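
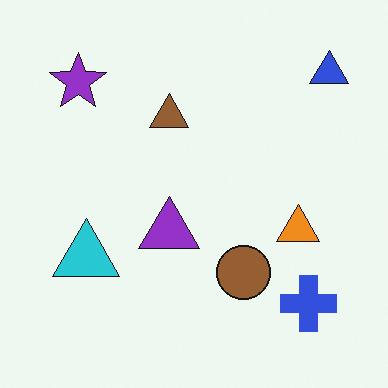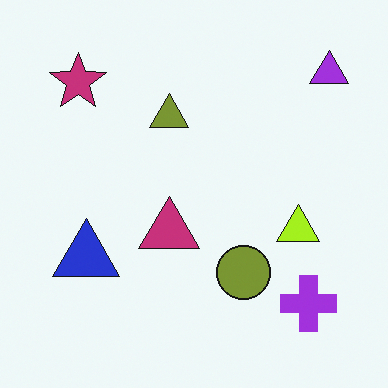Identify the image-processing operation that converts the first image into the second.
This is the original image hue-shifted by a small amount.

Every shape's color has rotated by the same amount around the hue wheel — a uniform hue shift.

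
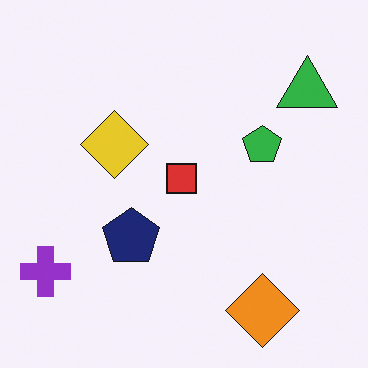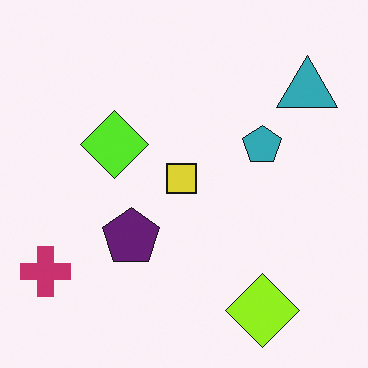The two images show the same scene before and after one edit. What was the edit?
The image was hue-shifted by a small amount.

Every shape's color has rotated by the same amount around the hue wheel — a uniform hue shift.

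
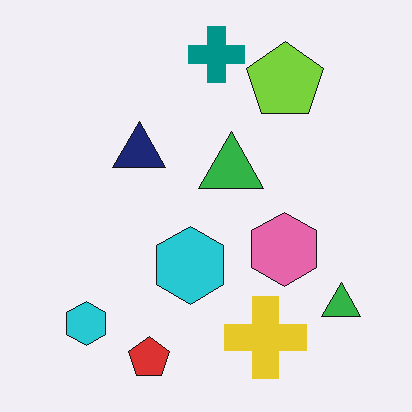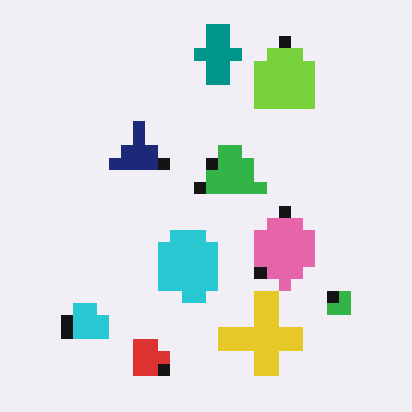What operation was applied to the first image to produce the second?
The image was coarsely pixelated.

Shapes are reduced to large square blocks; fine edges and outlines are lost — a downscale-then-upscale (mosaic) effect.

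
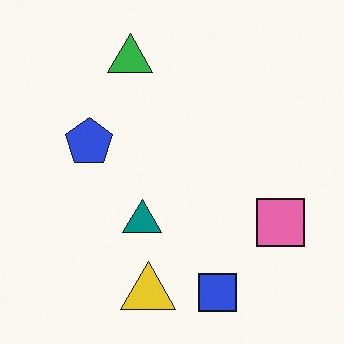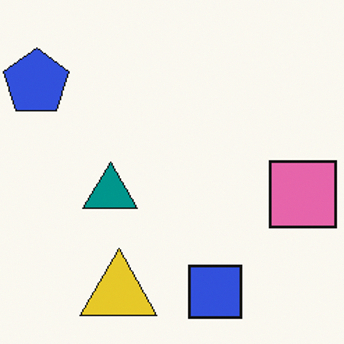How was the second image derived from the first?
Cropped to a modestly smaller region and rescaled.

The visible shapes are larger and the field of view is narrower; shapes near the original edges may be partly or wholly outside the frame — a crop-and-rescale.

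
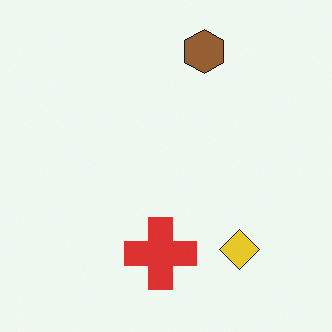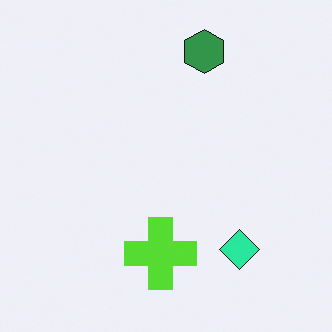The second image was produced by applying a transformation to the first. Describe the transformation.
Hue-shifted by a moderate amount.

Every shape's color has rotated by the same amount around the hue wheel — a uniform hue shift.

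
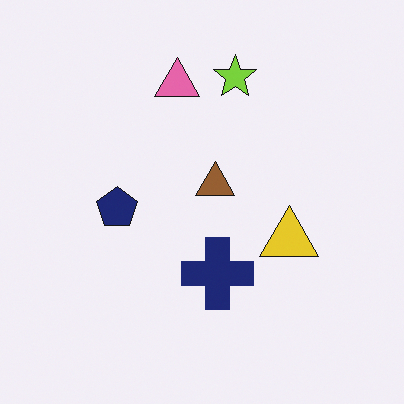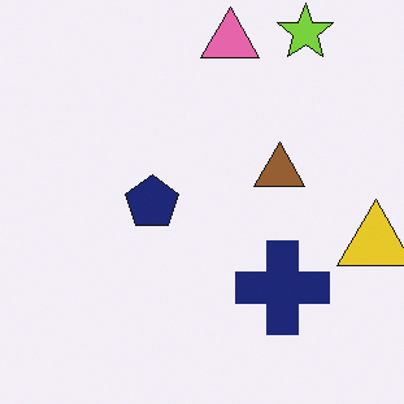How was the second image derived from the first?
The transformation is: cropped to a modestly smaller region and rescaled.

The visible shapes are larger and the field of view is narrower; shapes near the original edges may be partly or wholly outside the frame — a crop-and-rescale.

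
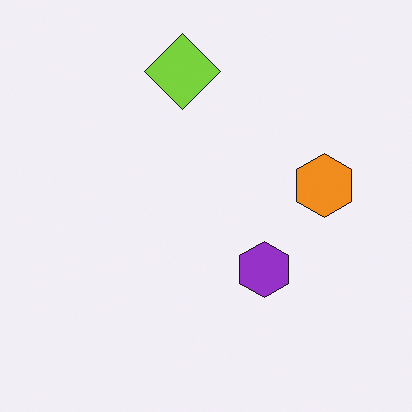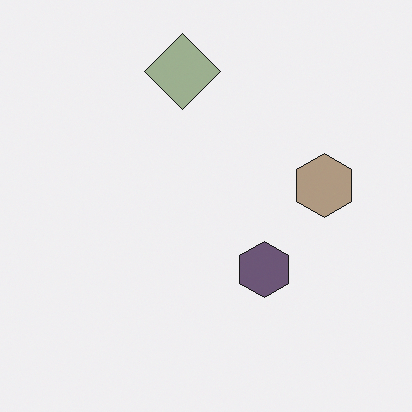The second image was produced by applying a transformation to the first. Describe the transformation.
Made much more muted (saturation change).

All colors are more muted and greyish — a global saturation change.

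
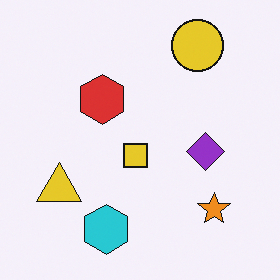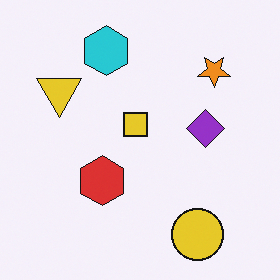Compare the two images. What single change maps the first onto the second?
This is the original image flipped vertically (top ↔ bottom).

The yellow circle is in the top-right of the first image and the bottom-right of the second — shapes on opposite sides of the horizontal midline have swapped in a mirror flip.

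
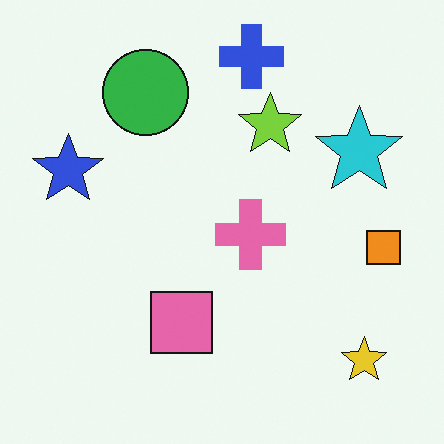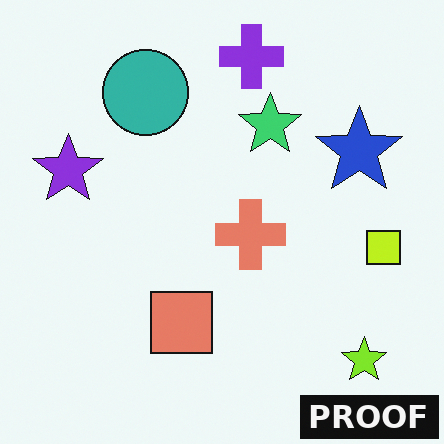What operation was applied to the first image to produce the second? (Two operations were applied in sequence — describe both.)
This is the original image hue-shifted slightly, then watermarked with the text "PROOF" in the lower-right corner.

Every shape's color has rotated by the same amount around the hue wheel — a uniform hue shift. A dark label reading "PROOF" appears in the lower-right corner.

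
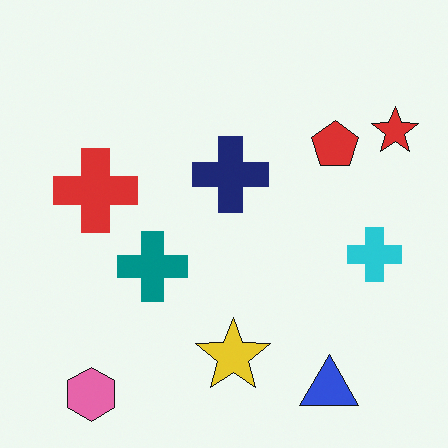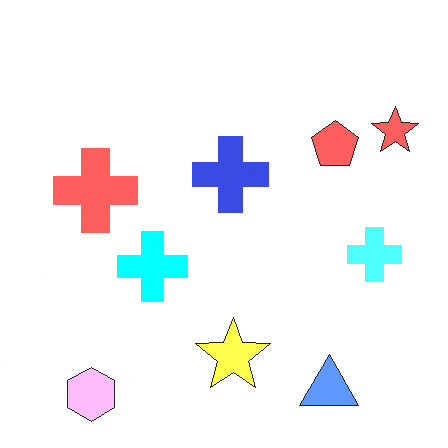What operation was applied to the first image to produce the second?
It was brightened a lot.

Every pixel — background and shapes alike — is uniformly brightened.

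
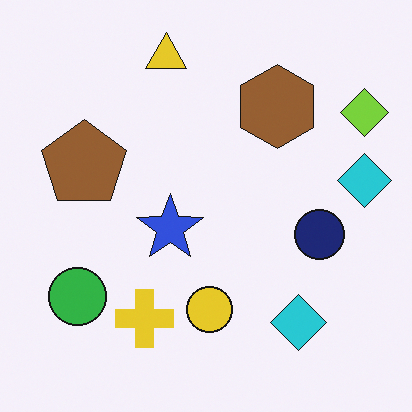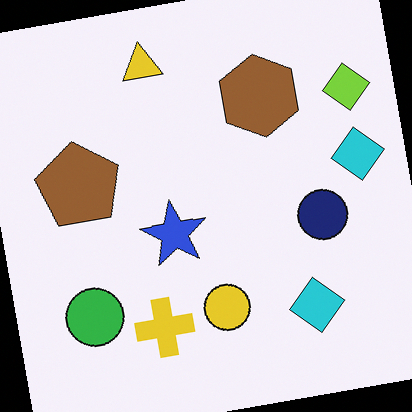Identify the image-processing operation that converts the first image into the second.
It was rotated counter-clockwise by a small amount.

Every shape is tilted by the same angle and the image corners show triangular fill wedges — a whole-image rotation by a non-right angle.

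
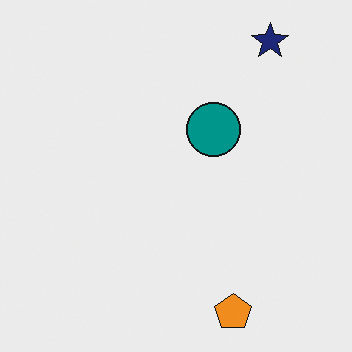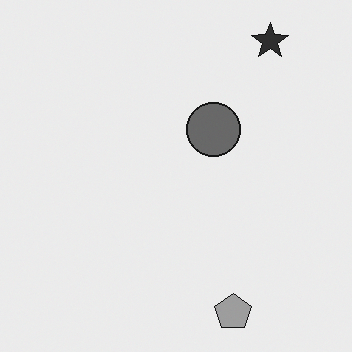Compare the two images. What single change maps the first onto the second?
This is the original image converted to grayscale.

All color is removed — every shape is now a shade of grey.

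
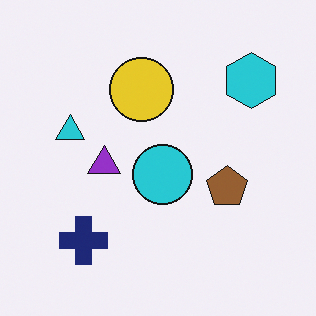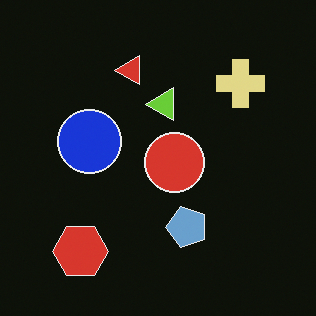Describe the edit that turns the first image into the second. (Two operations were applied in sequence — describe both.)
The image was transposed (reflected across the top-left ↔ bottom-right diagonal), then color-inverted (negative).

Shapes have swapped their row and column positions — what was in the top-right is now in the bottom-left — a diagonal reflection. The light background has become dark and every shape's color is its complement — a photographic negative.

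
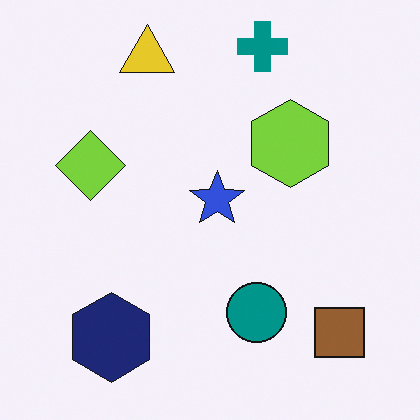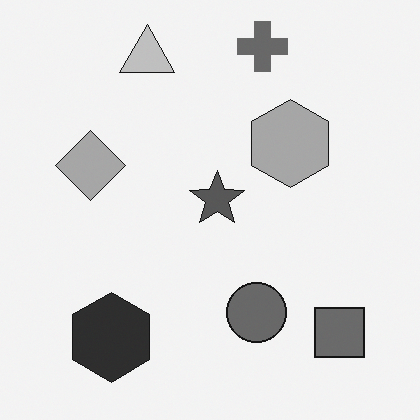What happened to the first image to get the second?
The image was converted to grayscale.

All color is removed — every shape is now a shade of grey.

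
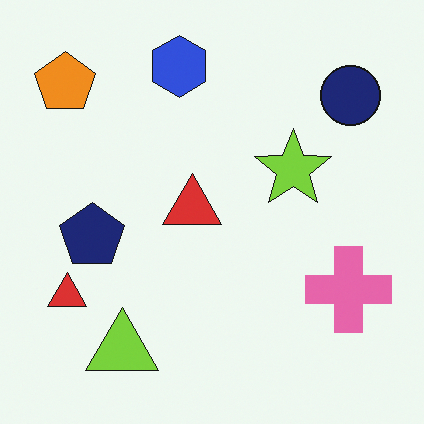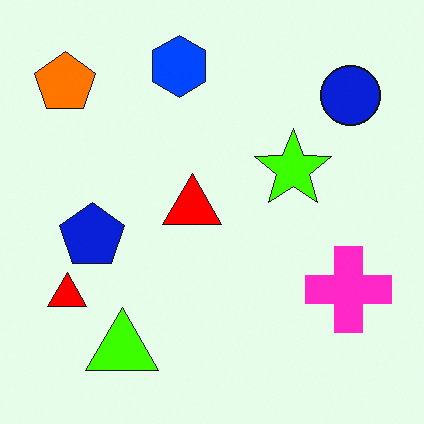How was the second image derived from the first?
The transformation is: heavily oversaturated.

All colors are more vivid — a global saturation change.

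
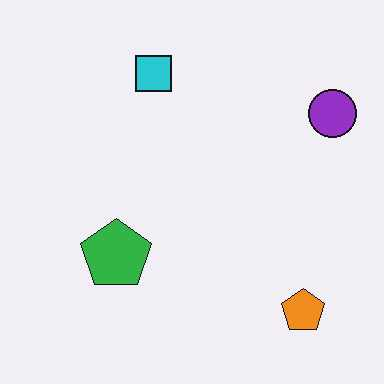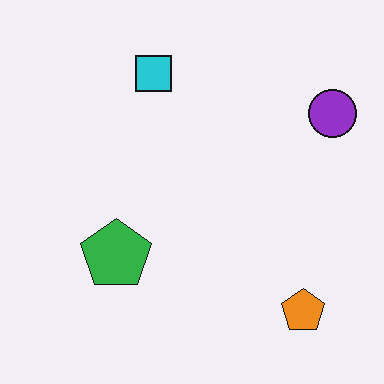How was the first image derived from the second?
JPEG-compressed with visible artifacts.

Blocky 8×8 compression artifacts appear around shape edges and the flat background shows ringing — characteristic JPEG degradation.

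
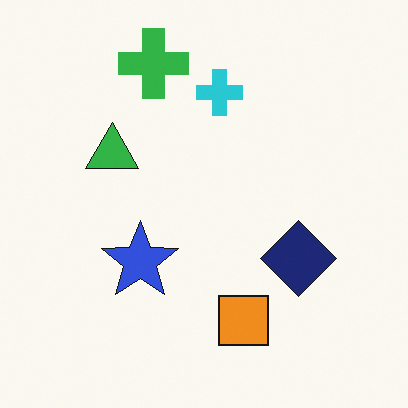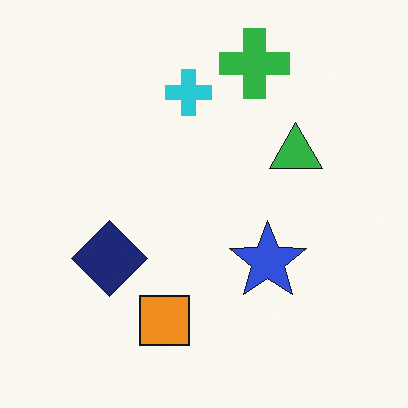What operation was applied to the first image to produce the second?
The transformation is: flipped horizontally (left ↔ right).

The navy diamond is in the right of the first image and the left of the second — shapes on opposite sides of the vertical midline have swapped in a mirror flip.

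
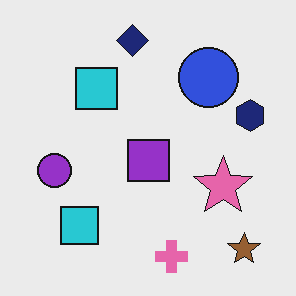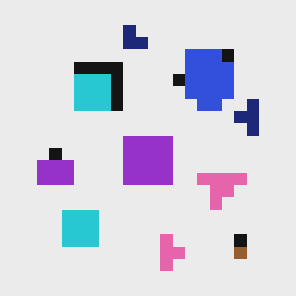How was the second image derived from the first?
It was coarsely pixelated.

Shapes are reduced to large square blocks; fine edges and outlines are lost — a downscale-then-upscale (mosaic) effect.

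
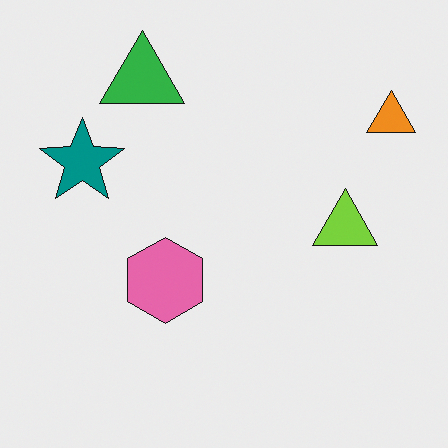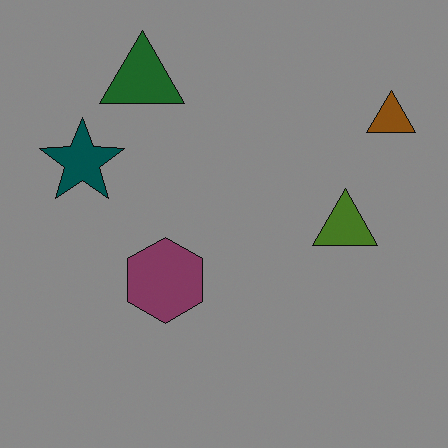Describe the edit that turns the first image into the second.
It was noticeably darkened.

Every pixel — background and shapes alike — is uniformly darkened.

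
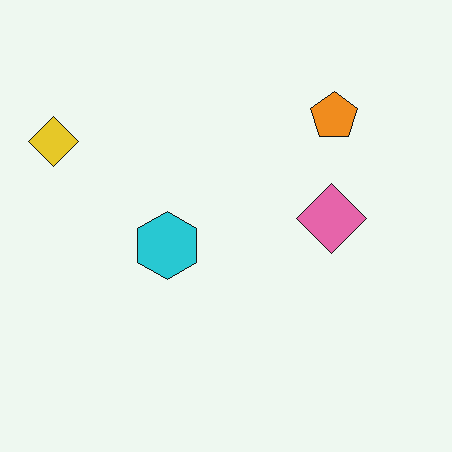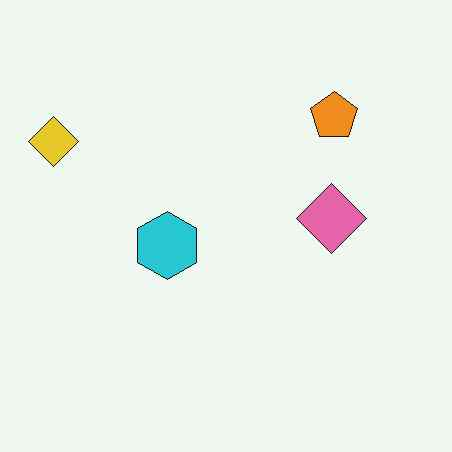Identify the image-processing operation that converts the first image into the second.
The transformation is: given moderate JPEG compression.

Blocky 8×8 compression artifacts appear around shape edges and the flat background shows ringing — characteristic JPEG degradation.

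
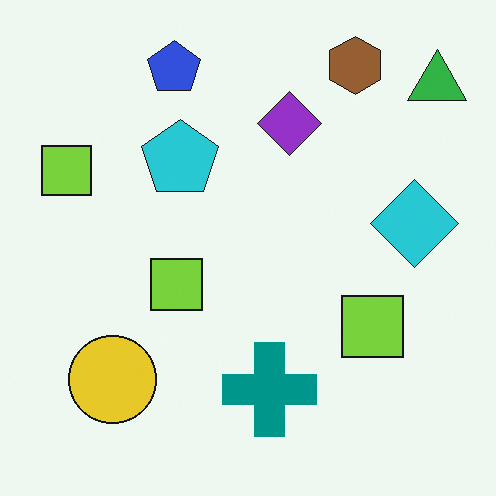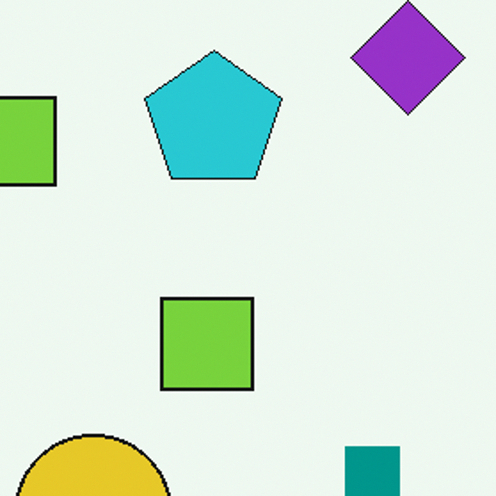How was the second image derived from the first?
The transformation is: cropped tightly and scaled back up.

The visible shapes are larger and the field of view is narrower; shapes near the original edges may be partly or wholly outside the frame — a crop-and-rescale.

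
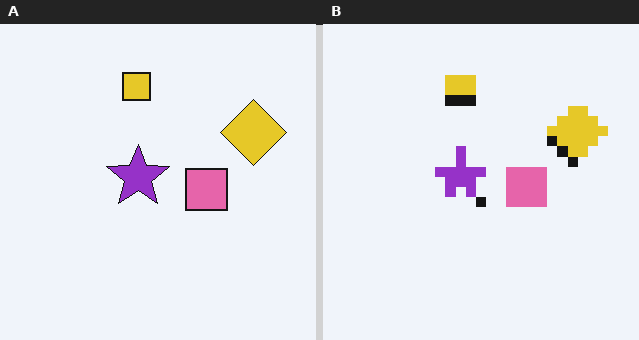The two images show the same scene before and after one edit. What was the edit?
The image was heavily pixelated into large blocks.

Shapes are reduced to large square blocks; fine edges and outlines are lost — a downscale-then-upscale (mosaic) effect.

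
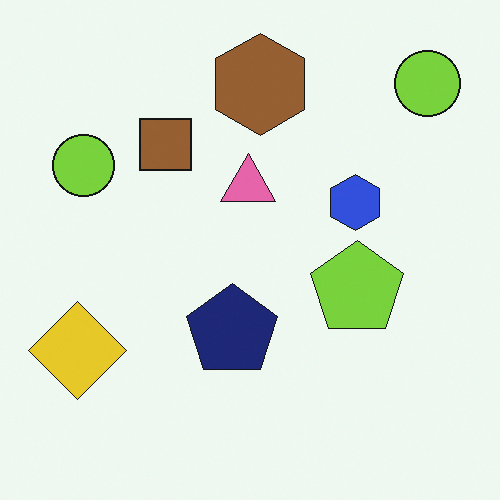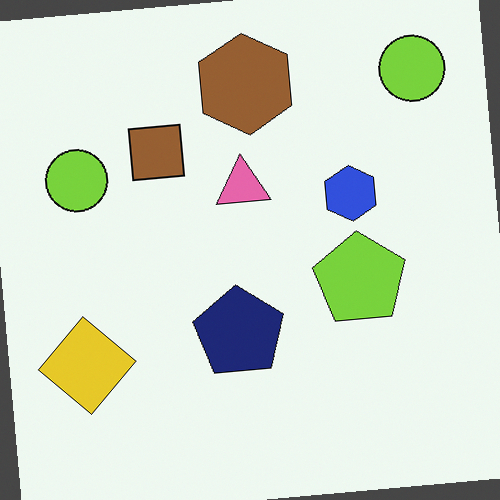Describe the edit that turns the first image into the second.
The second image is the first rotated counter-clockwise by a few degrees.

Every shape is tilted by the same angle and the image corners show triangular fill wedges — a whole-image rotation by a non-right angle.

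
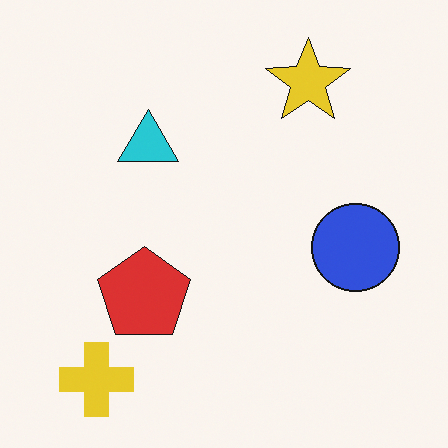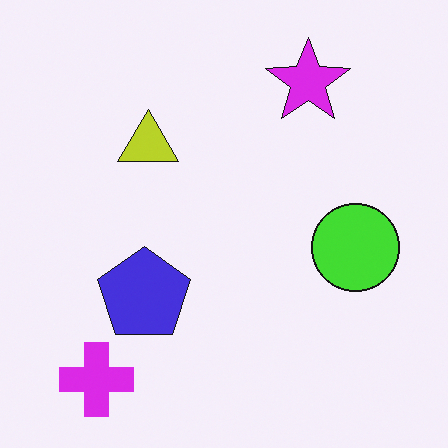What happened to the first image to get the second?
The second image is the first hue-shifted by a large amount.

Every shape's color has rotated by the same amount around the hue wheel — a uniform hue shift.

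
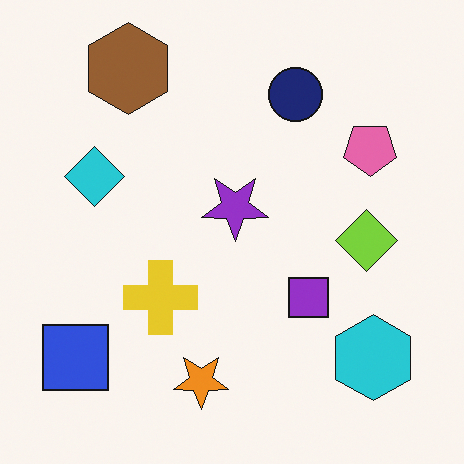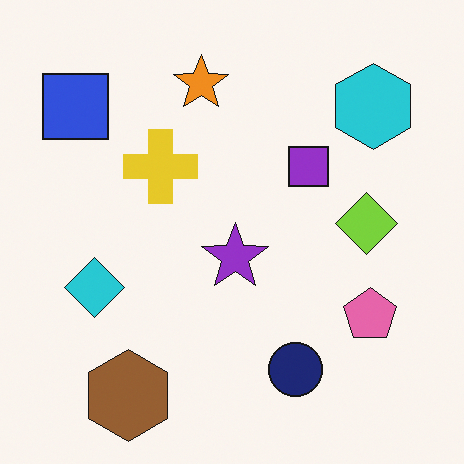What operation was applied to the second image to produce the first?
The image was flipped vertically (top ↔ bottom).

The brown hexagon is in the bottom-left of the second image and the top-left of the first — shapes on opposite sides of the horizontal midline have swapped in a mirror flip.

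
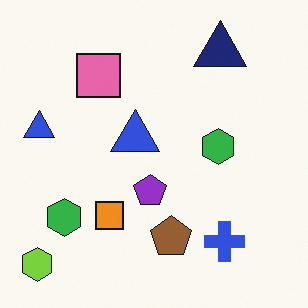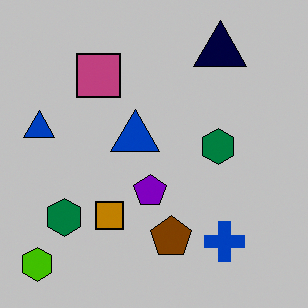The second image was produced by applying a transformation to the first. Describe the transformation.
Aggressively posterized.

Each flat color has snapped to a coarser quantized level — most visibly, the near-white background has dropped to a flat grey.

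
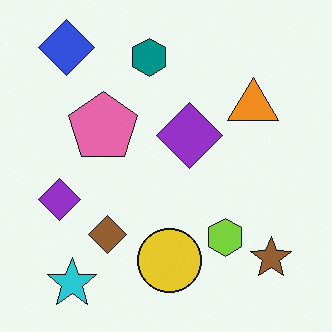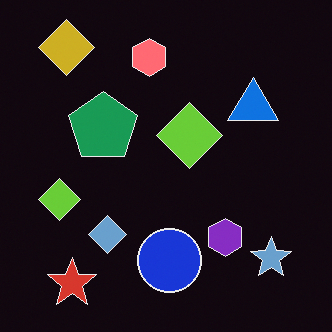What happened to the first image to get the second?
It was color-inverted (negative).

The light background has become dark and every shape's color is its complement — a photographic negative.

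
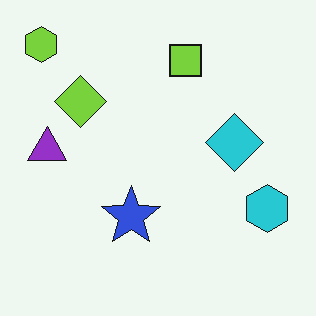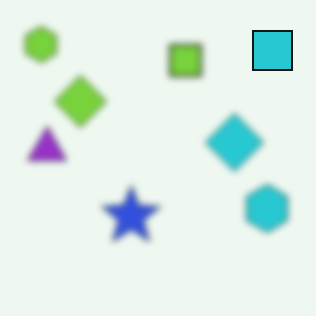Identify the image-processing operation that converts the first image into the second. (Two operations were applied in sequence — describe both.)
Moderately blurred, then overlaid with an additional cyan square.

Shape edges and outlines are uniformly softened across the whole image. A cyan square appears in the second image that is absent from the first.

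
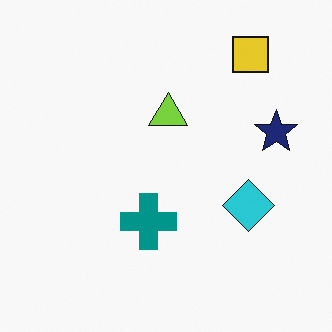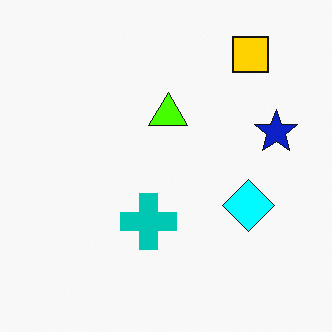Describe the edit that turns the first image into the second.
The image was made much more vivid (saturation change).

All colors are more vivid — a global saturation change.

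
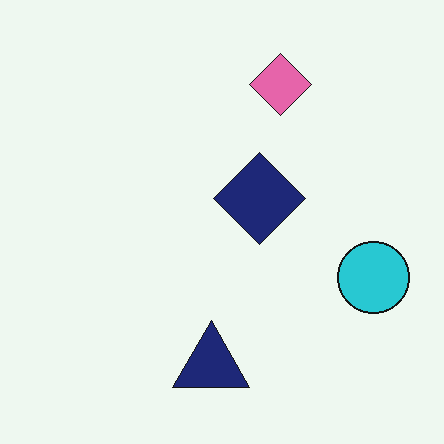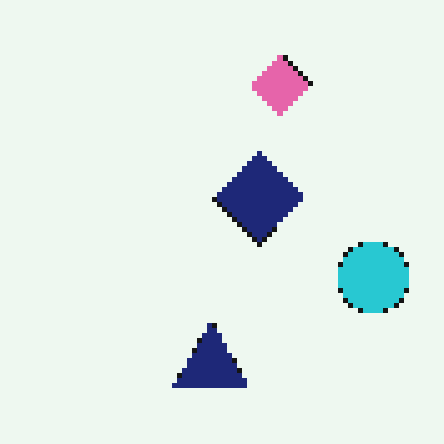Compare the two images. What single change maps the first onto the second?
The image was mildly pixelated.

Shapes are reduced to large square blocks; fine edges and outlines are lost — a downscale-then-upscale (mosaic) effect.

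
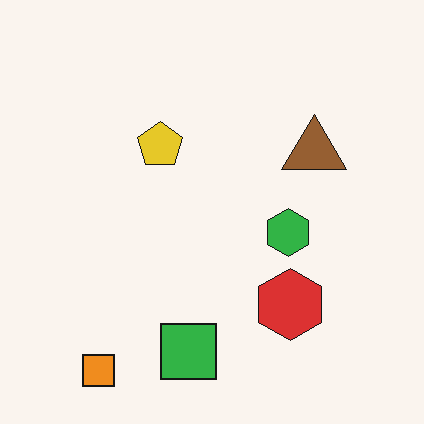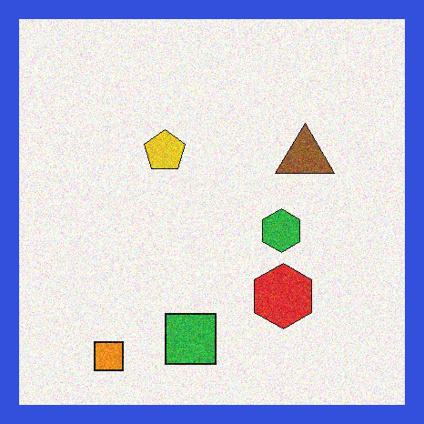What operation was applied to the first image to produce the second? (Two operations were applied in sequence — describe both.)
This is the original image degraded with moderate additive noise, then framed with a blue border.

Random speckle covers the whole image, including the flat background. A solid blue frame runs around the edge of the second image, with the content slightly shrunk inside it.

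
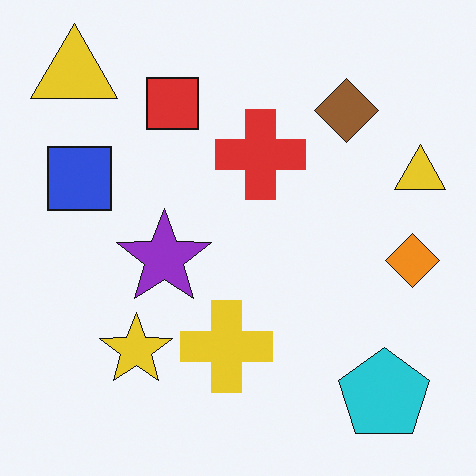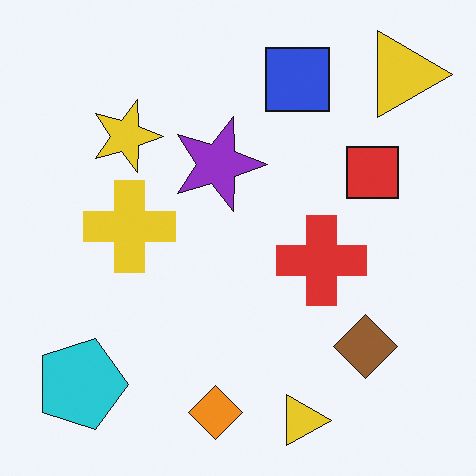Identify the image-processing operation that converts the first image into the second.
Rotated 90° clockwise.

The cyan pentagon sits in the bottom-right of the first image and the bottom-left of the second — consistent with a whole-image 90° clockwise rotation.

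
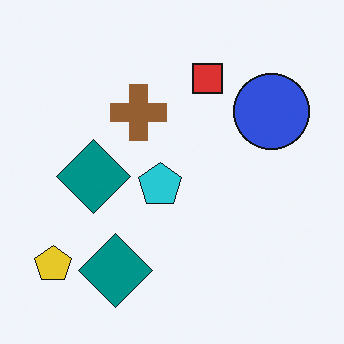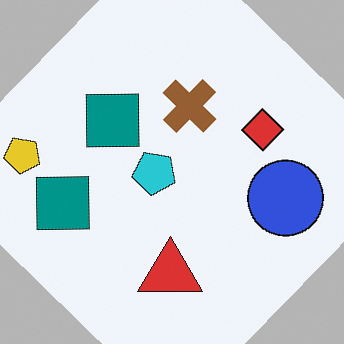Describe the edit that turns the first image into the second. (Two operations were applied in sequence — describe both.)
The transformation is: rotated clockwise by a large amount — several tens of degrees, then overlaid with an additional red triangle.

Every shape is tilted by the same angle and the image corners show triangular fill wedges — a whole-image rotation by a non-right angle. A red triangle appears in the second image that is absent from the first.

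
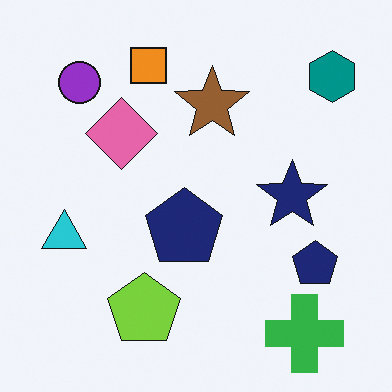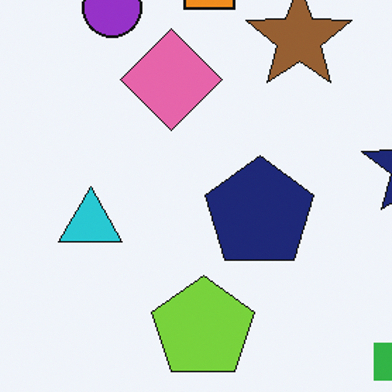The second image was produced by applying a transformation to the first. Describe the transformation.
The second image is the first cropped slightly and scaled back up.

The visible shapes are larger and the field of view is narrower; shapes near the original edges may be partly or wholly outside the frame — a crop-and-rescale.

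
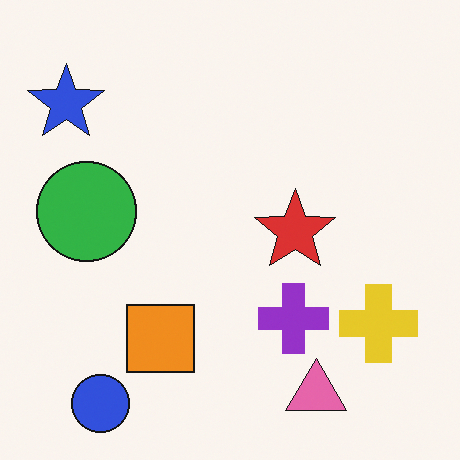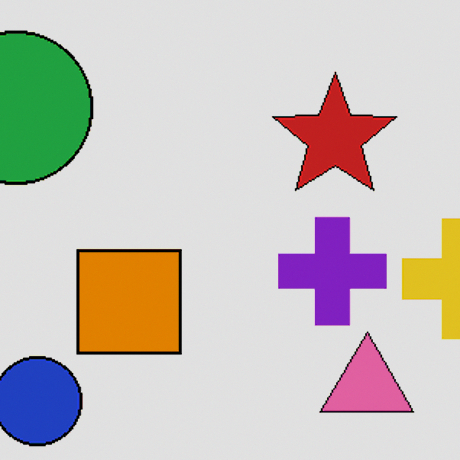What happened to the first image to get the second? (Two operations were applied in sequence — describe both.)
The image was cropped slightly and scaled back up, then posterized to a reduced palette.

The visible shapes are larger and the field of view is narrower; shapes near the original edges may be partly or wholly outside the frame — a crop-and-rescale. Each flat color has snapped to a coarser quantized level — most visibly, the near-white background has dropped to a flat grey.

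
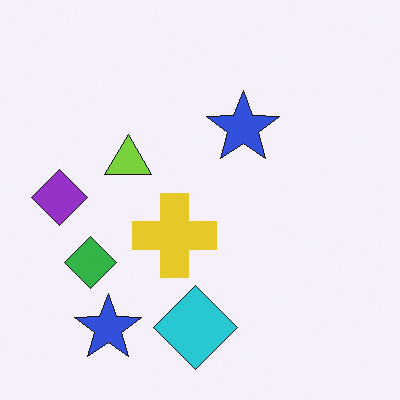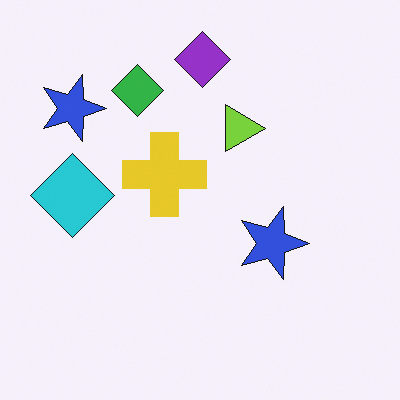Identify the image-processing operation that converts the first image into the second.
This is the original image rotated 90° clockwise.

The purple diamond sits in the left of the first image and the top of the second — consistent with a whole-image 90° clockwise rotation.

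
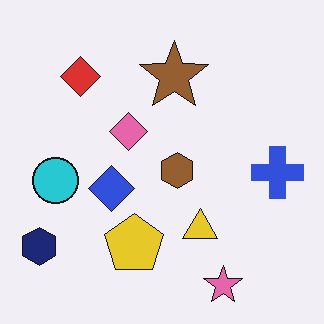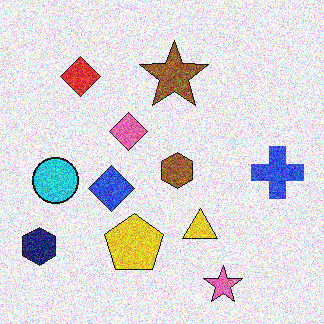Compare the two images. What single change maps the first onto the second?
The image was degraded with a thick layer of grain.

Random speckle covers the whole image, including the flat background.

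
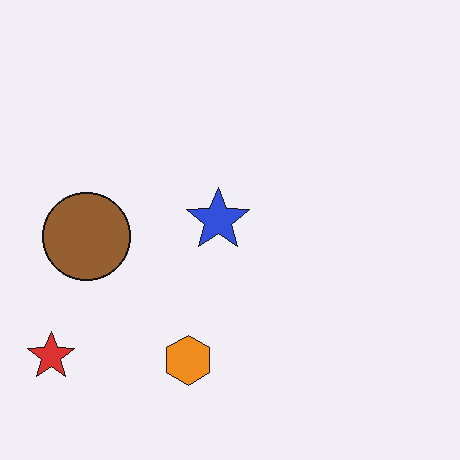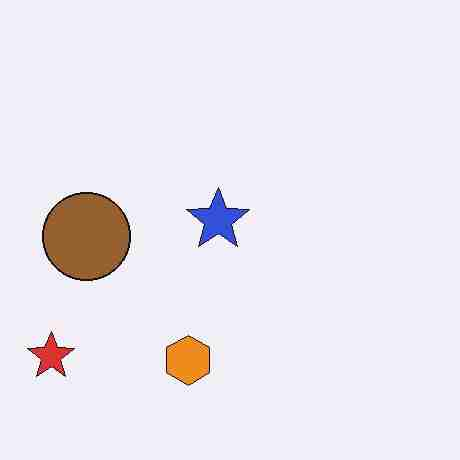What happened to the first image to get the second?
It was heavily JPEG-compressed with obvious blocking artifacts.

Blocky 8×8 compression artifacts appear around shape edges and the flat background shows ringing — characteristic JPEG degradation.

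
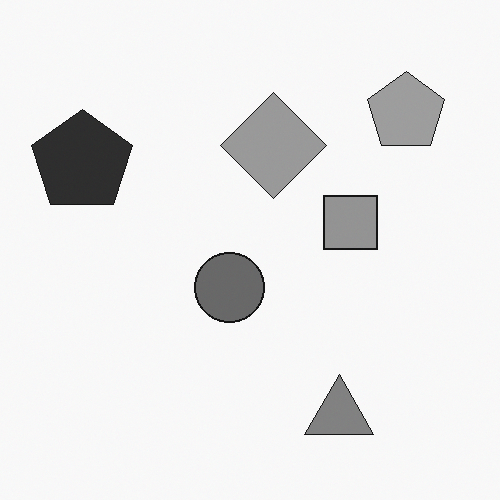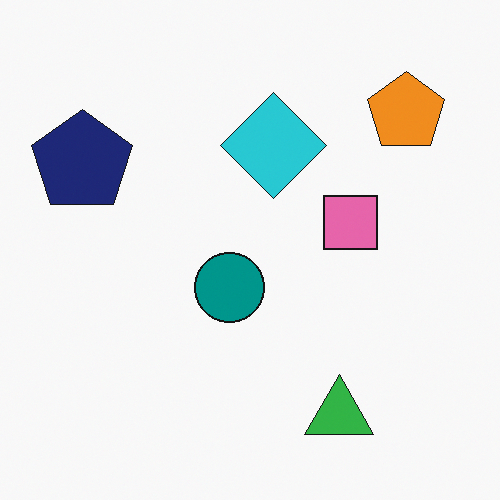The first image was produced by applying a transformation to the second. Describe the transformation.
The image was converted to grayscale.

All color is removed — every shape is now a shade of grey.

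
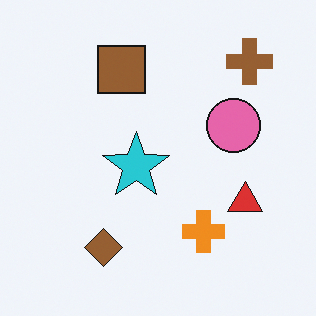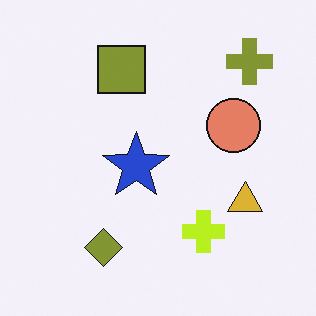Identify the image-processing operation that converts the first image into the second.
Hue-shifted by a small amount.

Every shape's color has rotated by the same amount around the hue wheel — a uniform hue shift.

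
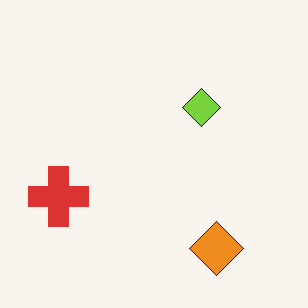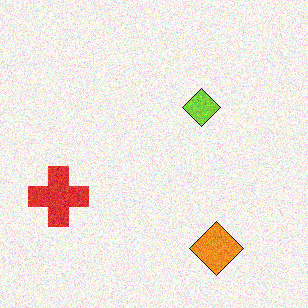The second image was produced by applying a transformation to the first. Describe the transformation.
It was degraded with moderate additive noise.

Random speckle covers the whole image, including the flat background.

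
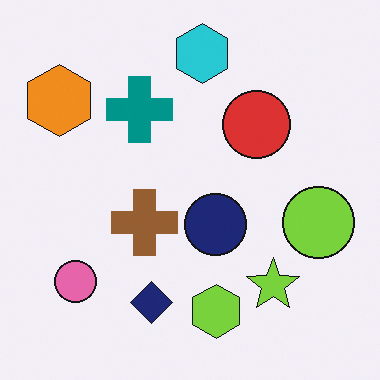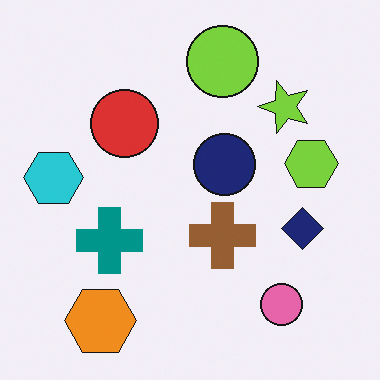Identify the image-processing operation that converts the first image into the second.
The image was rotated 90° counter-clockwise.

The orange hexagon sits in the top-left of the first image and the bottom-left of the second — consistent with a whole-image 90° counter-clockwise rotation.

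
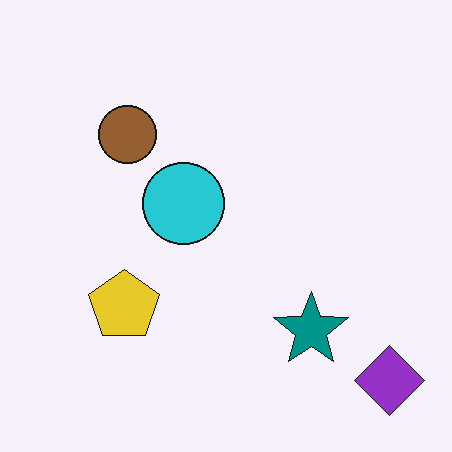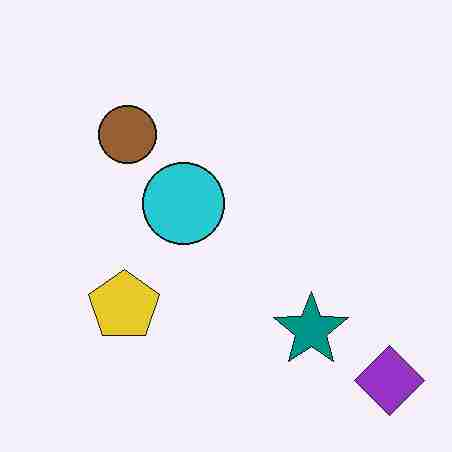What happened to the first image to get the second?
Degraded with heavy JPEG compression.

Blocky 8×8 compression artifacts appear around shape edges and the flat background shows ringing — characteristic JPEG degradation.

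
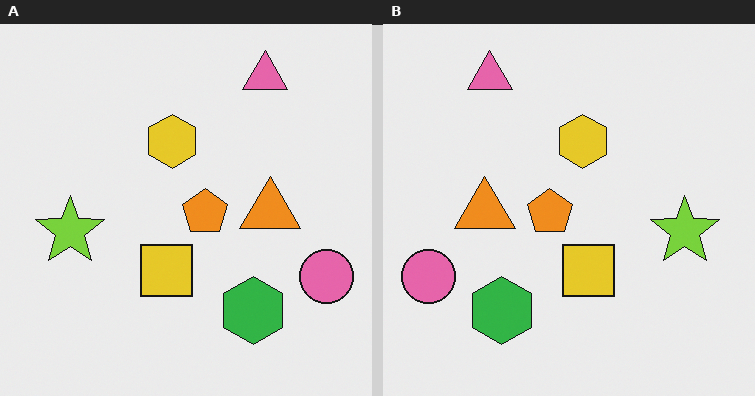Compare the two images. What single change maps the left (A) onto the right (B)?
The right (B) image is the left (A) flipped horizontally (left ↔ right).

The pink circle is in the bottom-right of the left (A) image and the bottom-left of the right (B) — shapes on opposite sides of the vertical midline have swapped in a mirror flip.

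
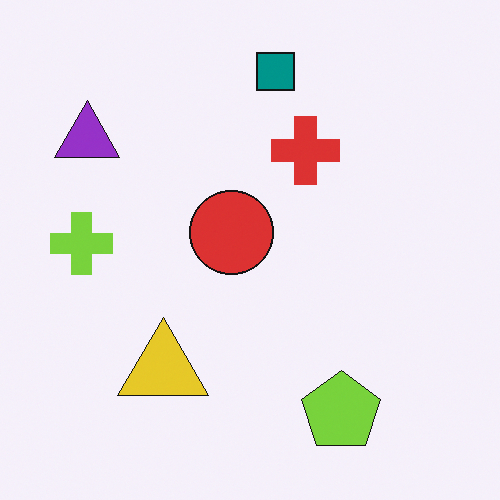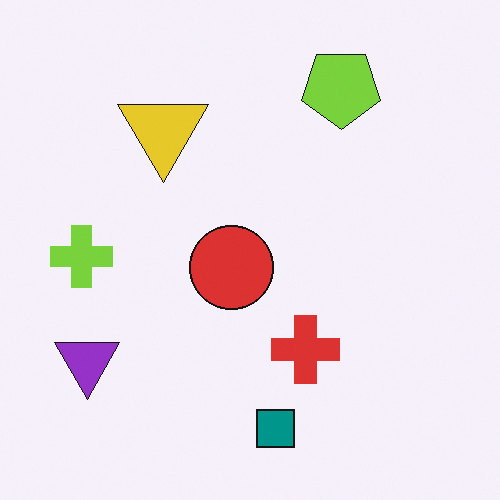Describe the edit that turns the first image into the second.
Flipped vertically (top ↔ bottom).

The teal square is in the top of the first image and the bottom of the second — shapes on opposite sides of the horizontal midline have swapped in a mirror flip.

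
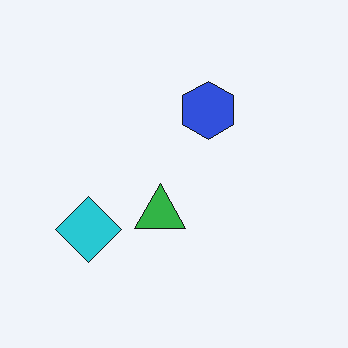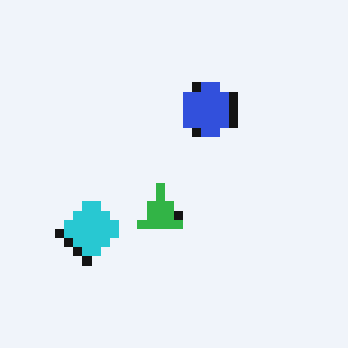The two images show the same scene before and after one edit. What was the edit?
The second image is the first coarsely pixelated.

Shapes are reduced to large square blocks; fine edges and outlines are lost — a downscale-then-upscale (mosaic) effect.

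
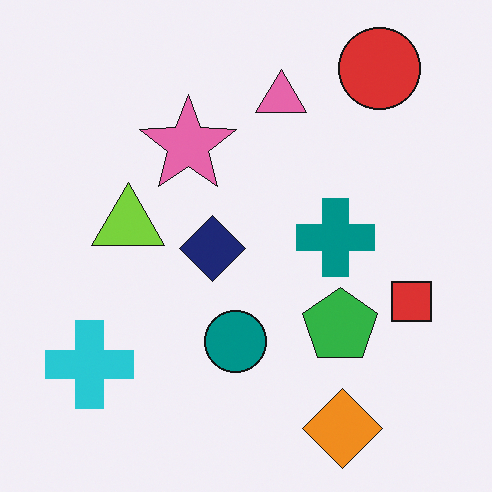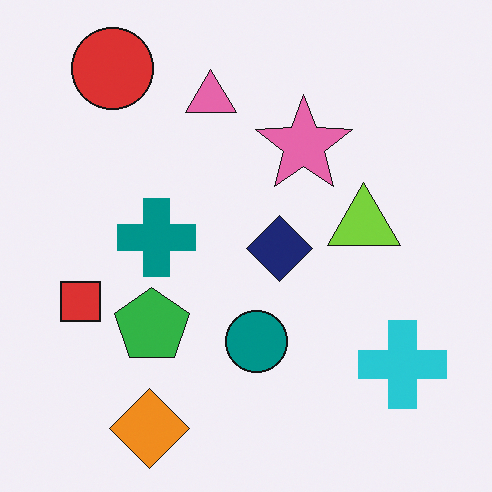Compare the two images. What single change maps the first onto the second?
The transformation is: flipped horizontally (left ↔ right).

The red square is in the right of the first image and the left of the second — shapes on opposite sides of the vertical midline have swapped in a mirror flip.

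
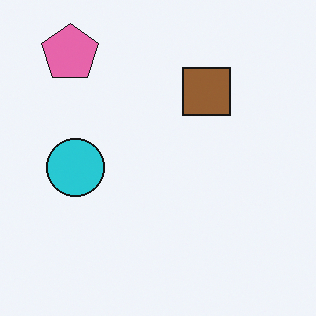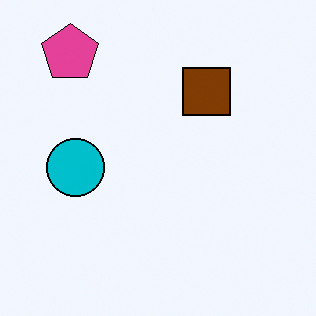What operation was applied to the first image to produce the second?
The second image is the first given slightly increased contrast.

Tones are pushed away from mid-grey across the whole image — a global contrast change.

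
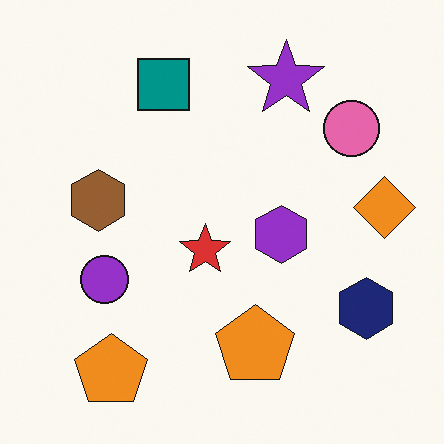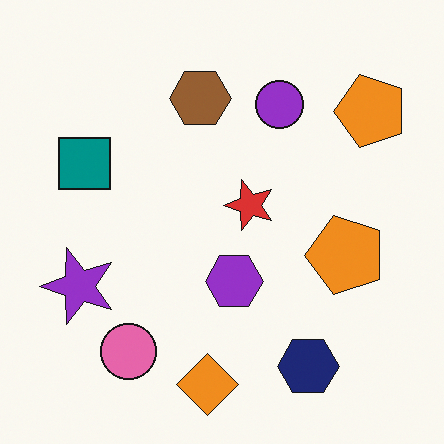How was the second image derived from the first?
The second image is the first transposed (reflected across the top-left ↔ bottom-right diagonal).

Shapes have swapped their row and column positions — what was in the top-right is now in the bottom-left — a diagonal reflection.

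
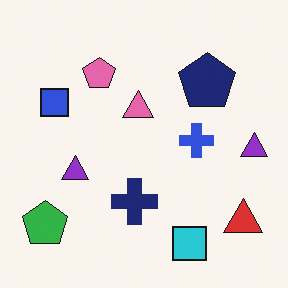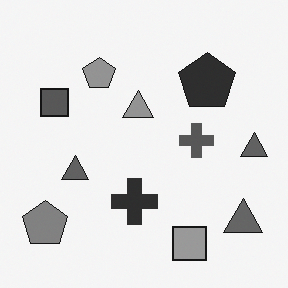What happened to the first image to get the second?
Converted to grayscale.

All color is removed — every shape is now a shade of grey.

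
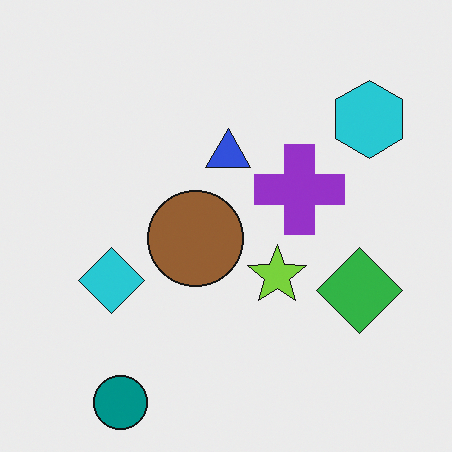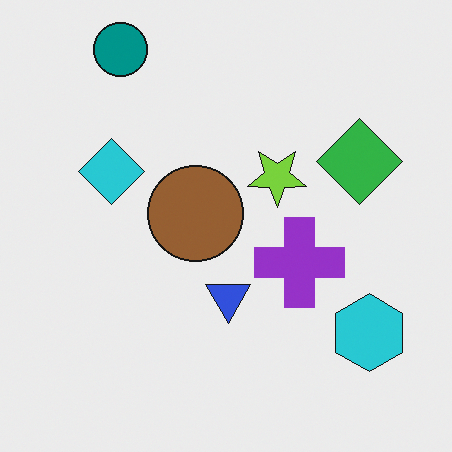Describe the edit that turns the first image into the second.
The second image is the first flipped vertically (top ↔ bottom).

The teal circle is in the bottom-left of the first image and the top-left of the second — shapes on opposite sides of the horizontal midline have swapped in a mirror flip.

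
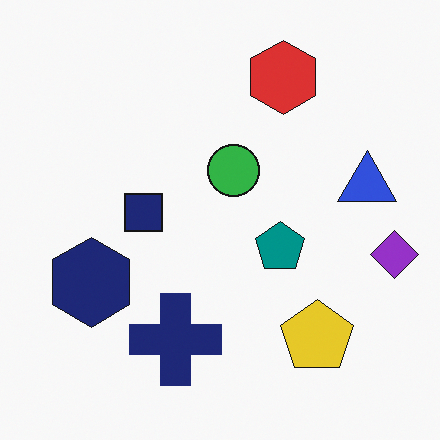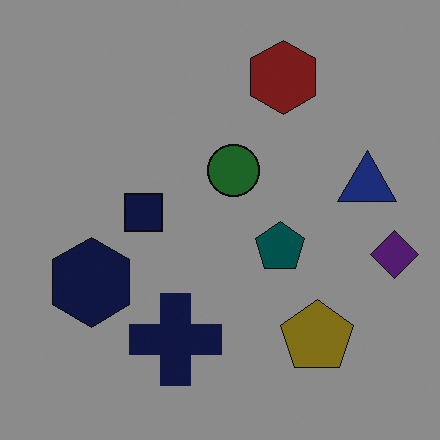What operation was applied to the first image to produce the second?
It was darkened a lot.

Every pixel — background and shapes alike — is uniformly darkened.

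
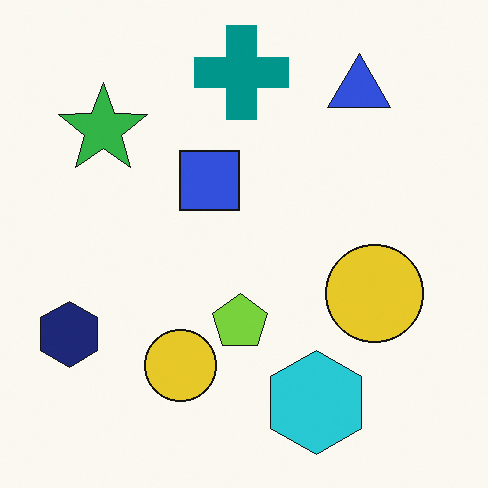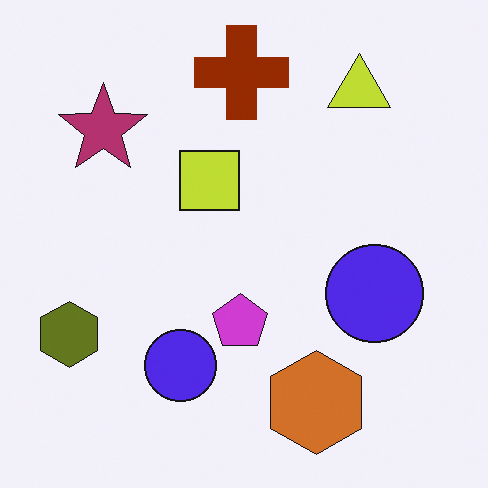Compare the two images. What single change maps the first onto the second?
The transformation is: hue-shifted through roughly half the color wheel.

Every shape's color has rotated by the same amount around the hue wheel — a uniform hue shift.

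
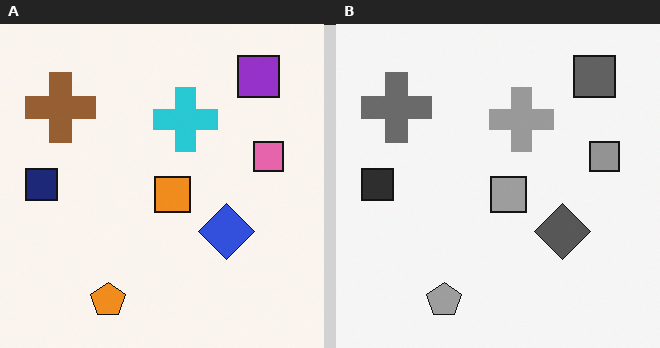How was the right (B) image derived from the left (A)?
The transformation is: converted to grayscale.

All color is removed — every shape is now a shade of grey.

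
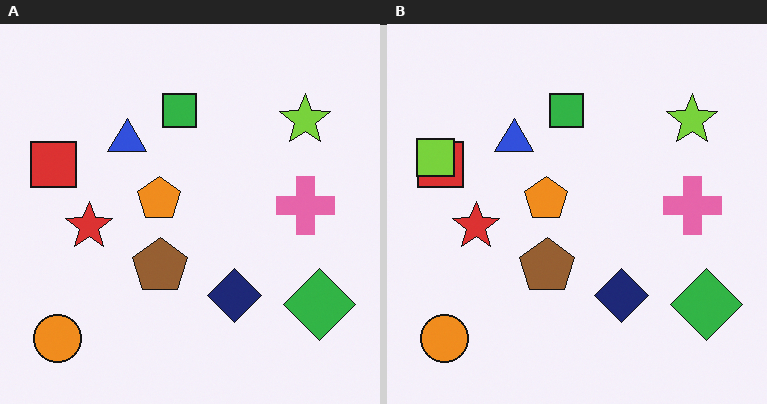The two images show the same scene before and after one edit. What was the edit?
The image was overlaid with an additional lime square.

A lime square appears in the right (B) image that is absent from the left (A).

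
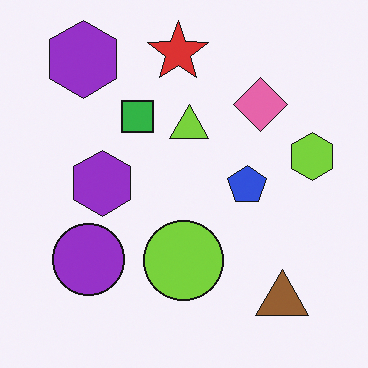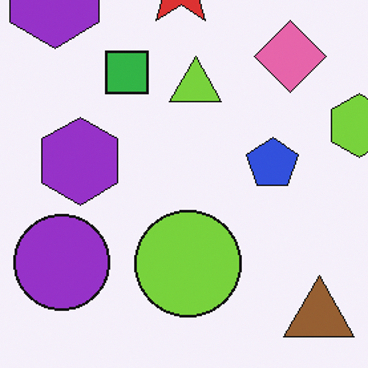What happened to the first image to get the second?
The image was cropped to a modestly smaller region and rescaled.

The visible shapes are larger and the field of view is narrower; shapes near the original edges may be partly or wholly outside the frame — a crop-and-rescale.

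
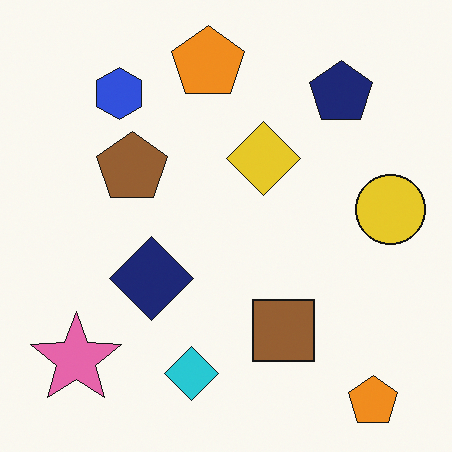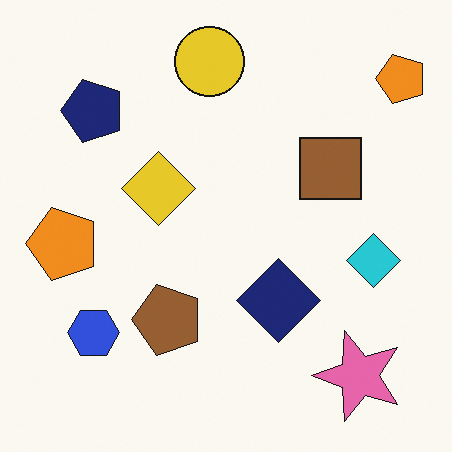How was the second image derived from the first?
The transformation is: rotated 90° counter-clockwise.

The pink star sits in the bottom-left of the first image and the bottom-right of the second — consistent with a whole-image 90° counter-clockwise rotation.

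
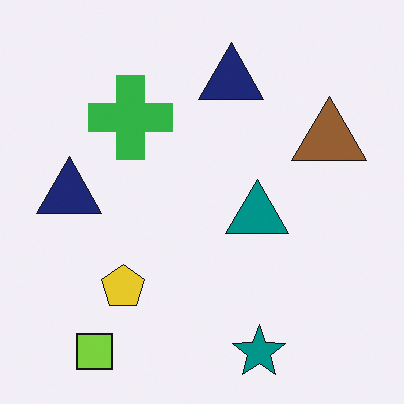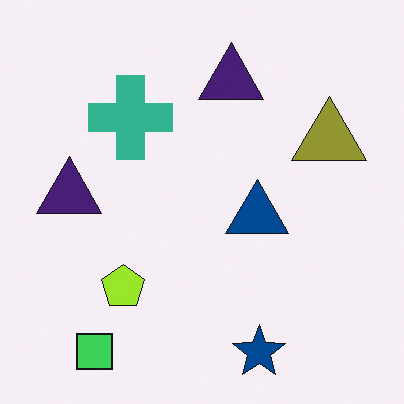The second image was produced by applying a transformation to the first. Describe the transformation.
Hue-shifted by a small amount.

Every shape's color has rotated by the same amount around the hue wheel — a uniform hue shift.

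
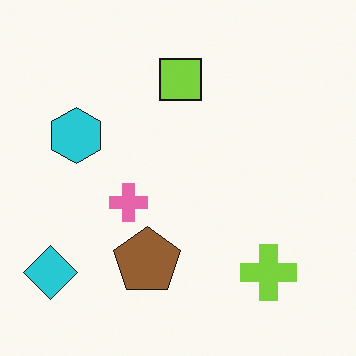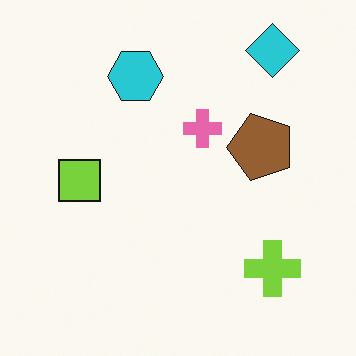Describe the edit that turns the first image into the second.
Transposed (reflected across the top-left ↔ bottom-right diagonal).

Shapes have swapped their row and column positions — what was in the top-right is now in the bottom-left — a diagonal reflection.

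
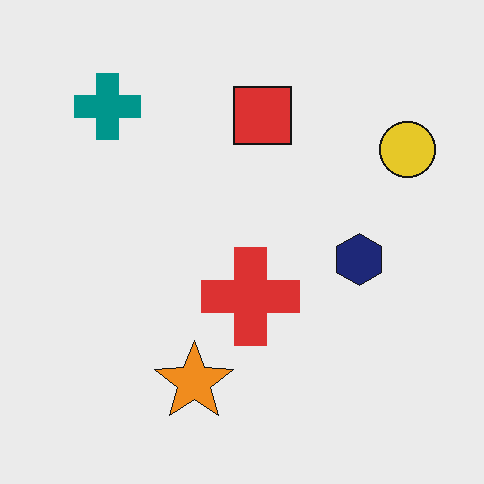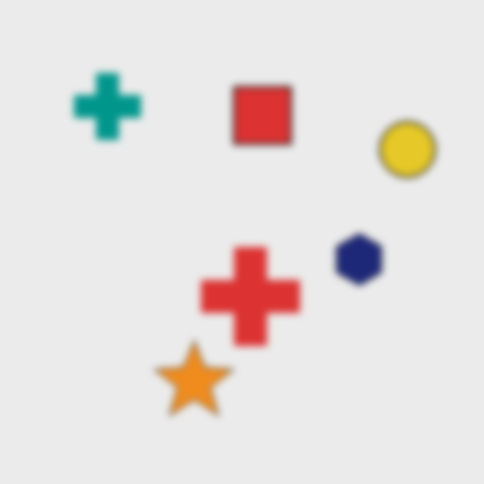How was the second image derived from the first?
It was moderately blurred.

Shape edges and outlines are uniformly softened across the whole image.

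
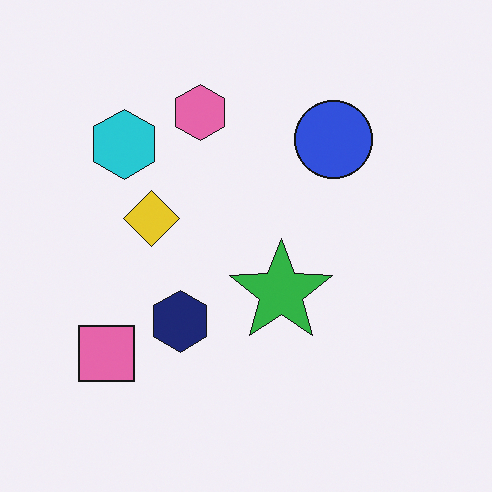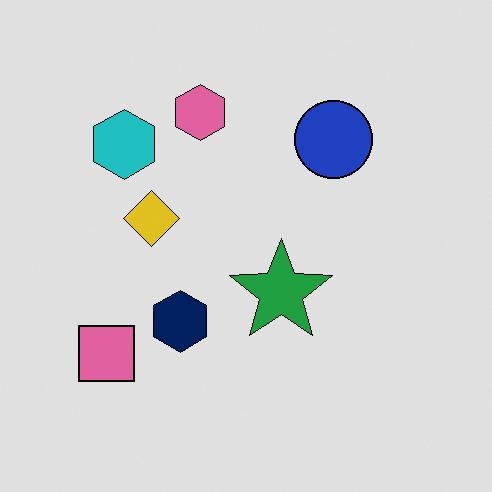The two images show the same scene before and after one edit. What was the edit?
The image was posterized to a reduced palette.

Each flat color has snapped to a coarser quantized level — most visibly, the near-white background has dropped to a flat grey.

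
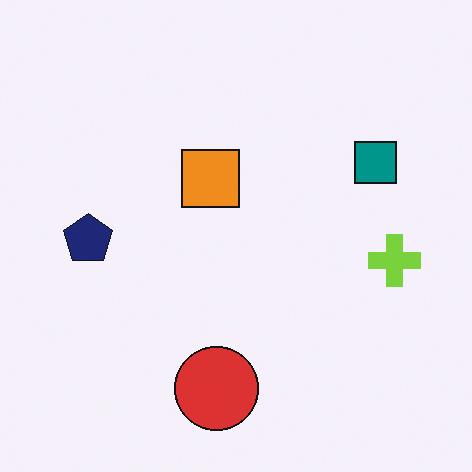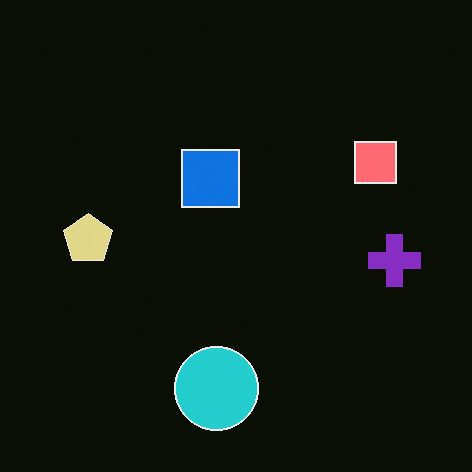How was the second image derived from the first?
The image was color-inverted (negative).

The light background has become dark and every shape's color is its complement — a photographic negative.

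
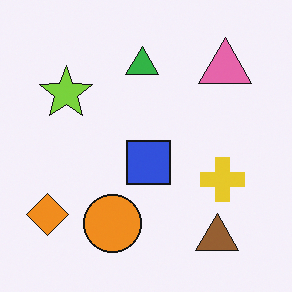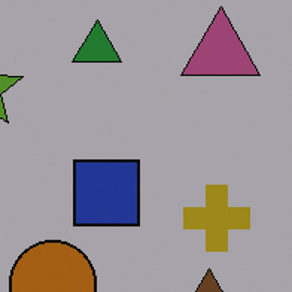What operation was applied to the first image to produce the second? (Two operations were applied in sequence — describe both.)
Cropped to a modestly smaller region and rescaled, then darkened a lot.

The visible shapes are larger and the field of view is narrower; shapes near the original edges may be partly or wholly outside the frame — a crop-and-rescale. Every pixel — background and shapes alike — is uniformly darkened.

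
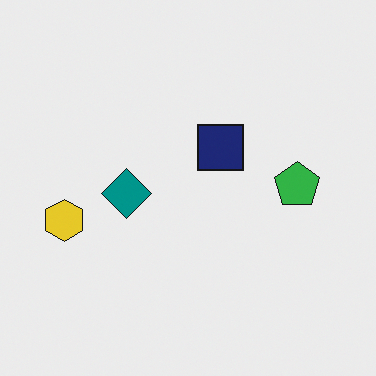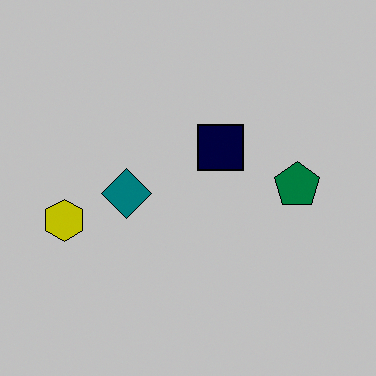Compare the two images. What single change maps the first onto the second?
The image was heavily posterized to just a handful of flat colors.

Each flat color has snapped to a coarser quantized level — most visibly, the near-white background has dropped to a flat grey.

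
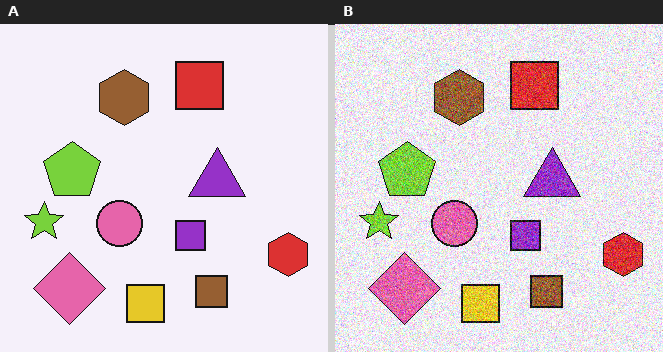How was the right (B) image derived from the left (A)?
The image was degraded with strong gaussian noise.

Random speckle covers the whole image, including the flat background.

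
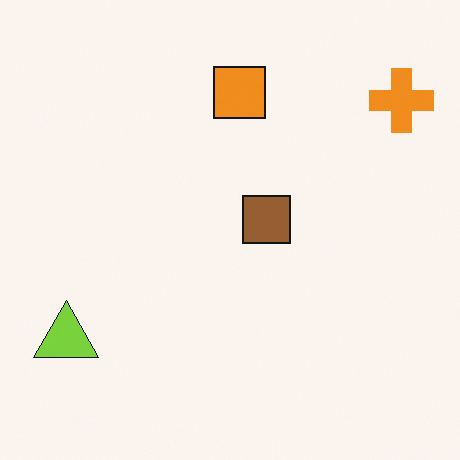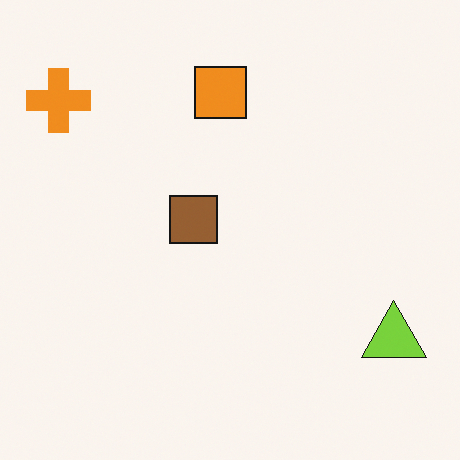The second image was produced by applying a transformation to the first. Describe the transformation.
The image was flipped horizontally (left ↔ right).

The orange cross is in the top-right of the first image and the top-left of the second — shapes on opposite sides of the vertical midline have swapped in a mirror flip.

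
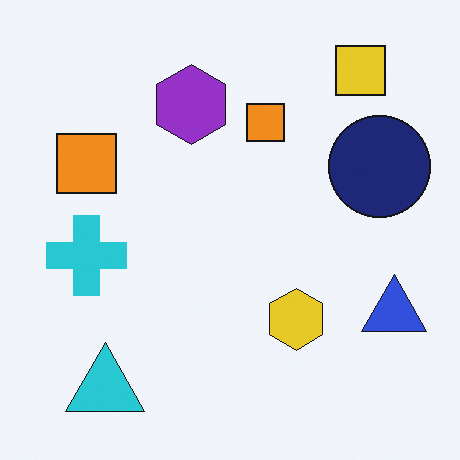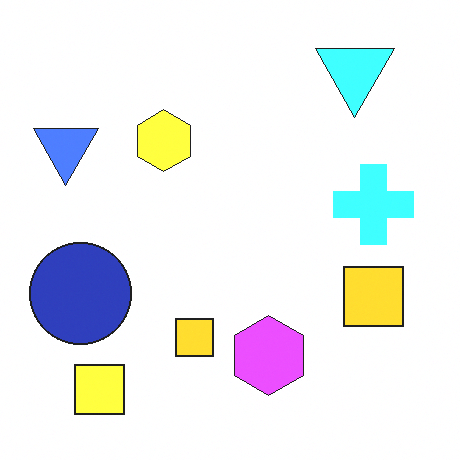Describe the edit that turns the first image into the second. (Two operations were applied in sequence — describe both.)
The second image is the first rotated 180°, then substantially brightened.

The yellow square sits in the top-right of the first image and the bottom-left of the second — consistent with a whole-image 180° rotation. Every pixel — background and shapes alike — is uniformly brightened.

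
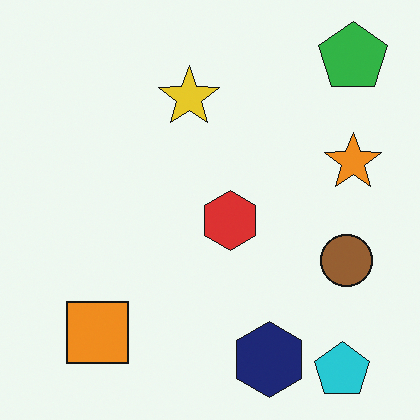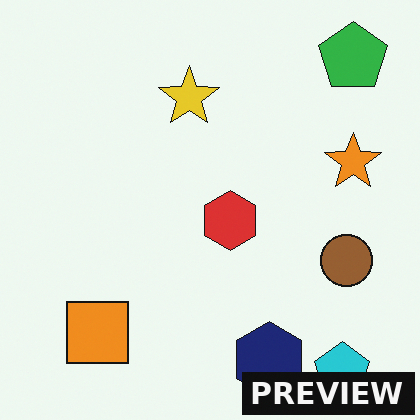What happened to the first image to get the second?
The image was watermarked with the text "PREVIEW" in the lower-right corner.

A dark label reading "PREVIEW" appears in the lower-right corner.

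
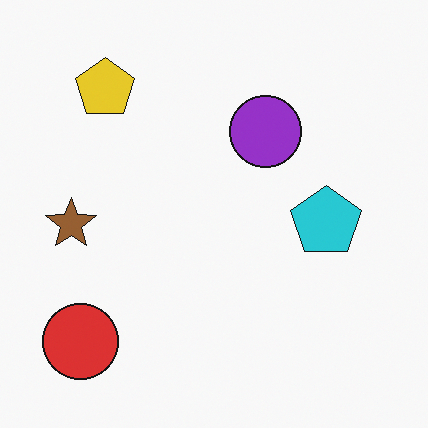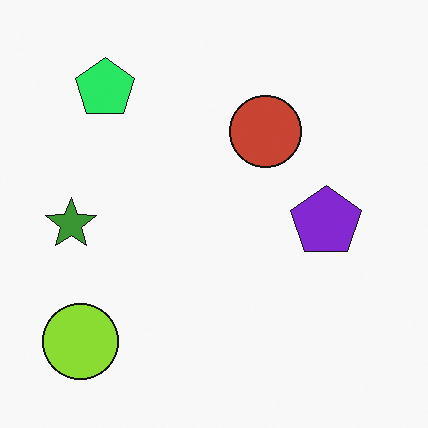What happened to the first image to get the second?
Hue-shifted by a moderate amount.

Every shape's color has rotated by the same amount around the hue wheel — a uniform hue shift.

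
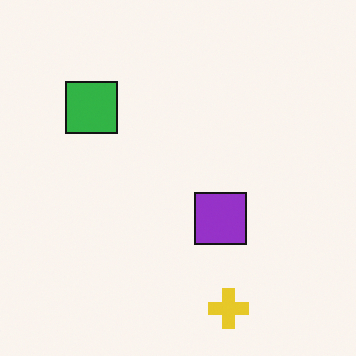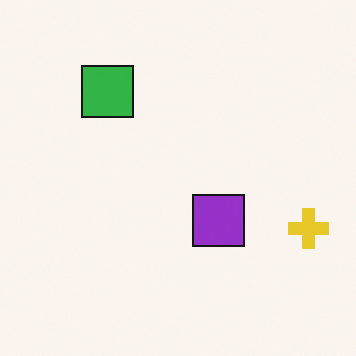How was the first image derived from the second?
The transformation is: transposed (reflected across the top-left ↔ bottom-right diagonal).

Shapes have swapped their row and column positions — what was in the top-right is now in the bottom-left — a diagonal reflection.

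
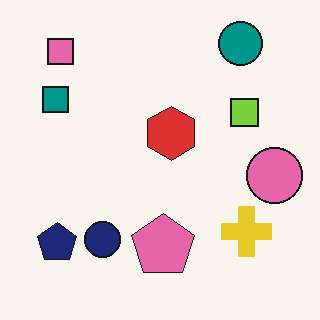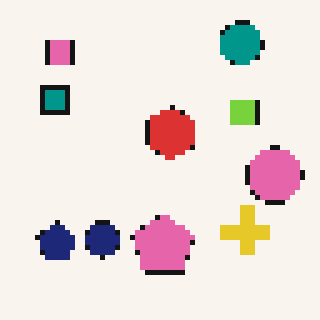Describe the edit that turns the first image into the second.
Mildly pixelated.

Shapes are reduced to large square blocks; fine edges and outlines are lost — a downscale-then-upscale (mosaic) effect.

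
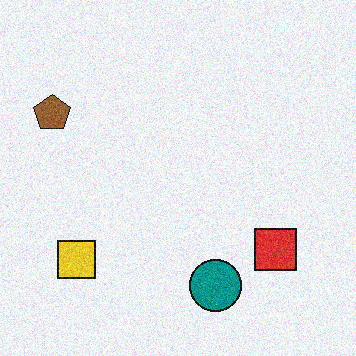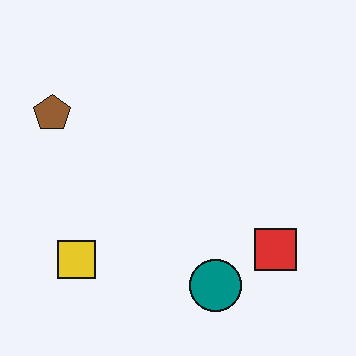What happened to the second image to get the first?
Degraded with visible gaussian noise.

Random speckle covers the whole image, including the flat background.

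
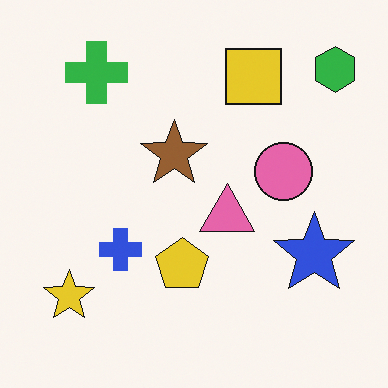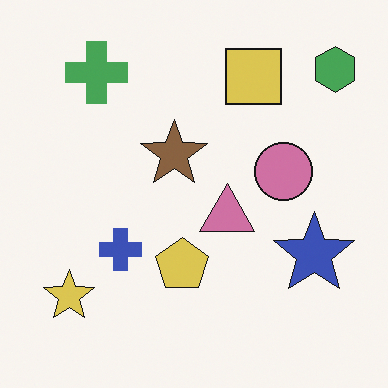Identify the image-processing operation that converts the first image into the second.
Slightly desaturated.

All colors are more muted and greyish — a global saturation change.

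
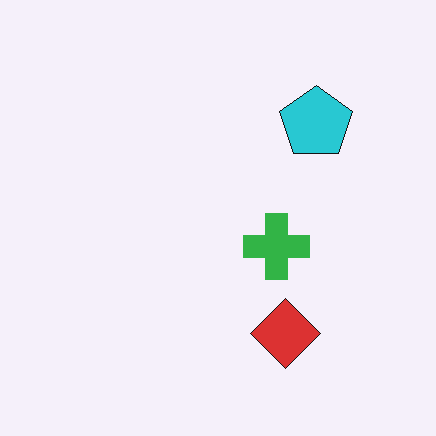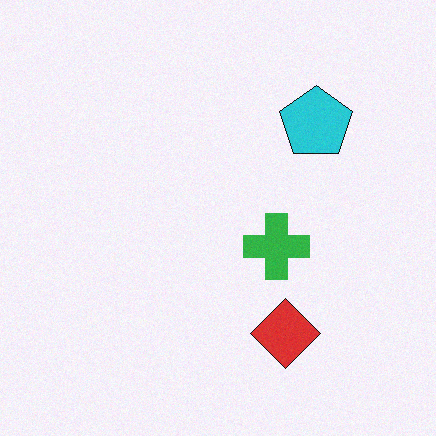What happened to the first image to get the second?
The transformation is: degraded with a light layer of grain.

Random speckle covers the whole image, including the flat background.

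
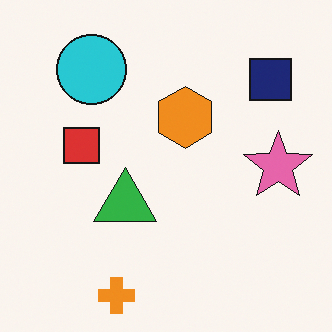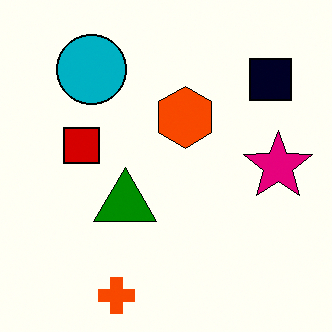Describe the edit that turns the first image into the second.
This is the original image boosted in contrast.

Tones are pushed away from mid-grey across the whole image — a global contrast change.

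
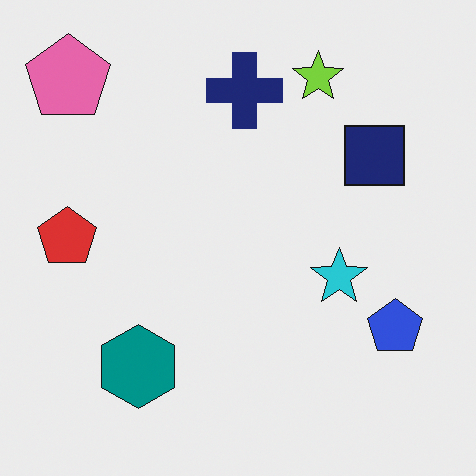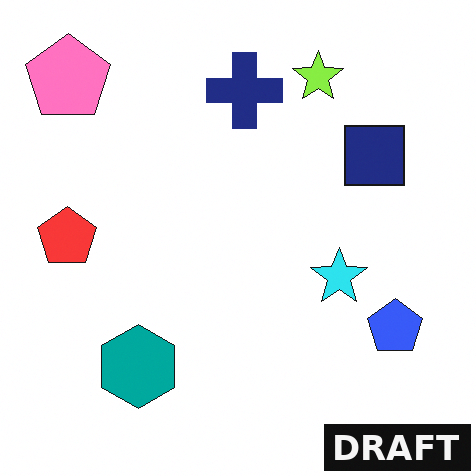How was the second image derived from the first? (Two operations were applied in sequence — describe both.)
The image was brightened a little, then watermarked with the text "DRAFT" in the lower-right corner.

Every pixel — background and shapes alike — is uniformly brightened. A dark label reading "DRAFT" appears in the lower-right corner.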